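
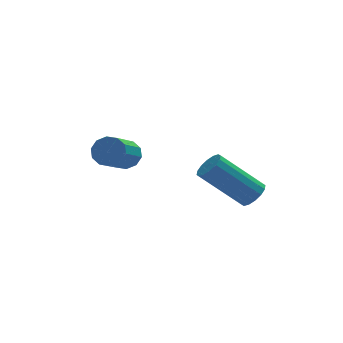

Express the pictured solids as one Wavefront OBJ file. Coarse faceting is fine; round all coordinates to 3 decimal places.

v -1.622 1.168 2.008
v -1.064 0.798 2.002
v -1.859 -0.417 2.847
v -2.418 -0.048 2.852
v -1.059 1.032 2.344
v -1.854 -0.183 3.188
v -1.269 1.318 2.557
v -2.064 0.103 3.401
v -1.615 1.547 2.56
v -2.41 0.331 3.405
v -1.963 1.63 2.352
v -2.758 0.415 3.197
v -2.181 1.537 2.013
v -2.976 0.322 2.858
v -2.186 1.303 1.672
v -2.981 0.088 2.516
v -1.976 1.017 1.459
v -2.771 -0.198 2.303
v -1.63 0.789 1.455
v -2.425 -0.427 2.3
v -1.282 0.705 1.663
v -2.077 -0.51 2.508
v 2.556 -1.25 0.724
v 2.968 -0.962 1.087
v 1.416 -0.622 2.579
v 1.004 -0.91 2.216
v 2.842 -0.73 0.903
v 1.29 -0.39 2.395
v 2.64 -0.638 0.672
v 1.088 -0.298 2.164
v 2.415 -0.71 0.454
v 0.863 -0.37 1.946
v 2.228 -0.926 0.309
v 0.676 -0.586 1.801
v 2.129 -1.23 0.275
v 0.577 -0.89 1.767
v 2.144 -1.538 0.361
v 0.592 -1.198 1.853
v 2.27 -1.77 0.545
v 0.718 -1.43 2.037
v 2.472 -1.862 0.776
v 0.92 -1.522 2.268
v 2.697 -1.79 0.994
v 1.145 -1.45 2.486
v 2.884 -1.574 1.139
v 1.332 -1.234 2.631
v 2.983 -1.27 1.173
v 1.431 -0.93 2.665
f 2 1 5
f 2 5 3
f 3 5 6
f 3 6 4
f 5 1 7
f 5 7 6
f 6 7 8
f 6 8 4
f 7 1 9
f 7 9 8
f 8 9 10
f 8 10 4
f 9 1 11
f 9 11 10
f 10 11 12
f 10 12 4
f 11 1 13
f 11 13 12
f 12 13 14
f 12 14 4
f 13 1 15
f 13 15 14
f 14 15 16
f 14 16 4
f 15 1 17
f 15 17 16
f 16 17 18
f 16 18 4
f 17 1 19
f 17 19 18
f 18 19 20
f 18 20 4
f 19 1 21
f 19 21 20
f 20 21 22
f 20 22 4
f 21 1 2
f 21 2 22
f 22 2 3
f 22 3 4
f 24 23 27
f 24 27 25
f 25 27 28
f 25 28 26
f 27 23 29
f 27 29 28
f 28 29 30
f 28 30 26
f 29 23 31
f 29 31 30
f 30 31 32
f 30 32 26
f 31 23 33
f 31 33 32
f 32 33 34
f 32 34 26
f 33 23 35
f 33 35 34
f 34 35 36
f 34 36 26
f 35 23 37
f 35 37 36
f 36 37 38
f 36 38 26
f 37 23 39
f 37 39 38
f 38 39 40
f 38 40 26
f 39 23 41
f 39 41 40
f 40 41 42
f 40 42 26
f 41 23 43
f 41 43 42
f 42 43 44
f 42 44 26
f 43 23 45
f 43 45 44
f 44 45 46
f 44 46 26
f 45 23 47
f 45 47 46
f 46 47 48
f 46 48 26
f 47 23 24
f 47 24 48
f 48 24 25
f 48 25 26



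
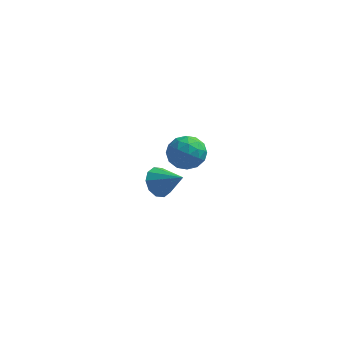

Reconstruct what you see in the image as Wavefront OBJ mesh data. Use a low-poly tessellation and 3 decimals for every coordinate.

v -1.814 -2.656 1.936
v -1.324 -2.138 1.511
v -0.646 -3.064 2.784
v -1.522 -1.88 1.907
v -1.831 -1.917 2.315
v -2.134 -2.237 2.577
v -2.314 -2.717 2.595
v -2.304 -3.174 2.361
v -2.106 -3.432 1.965
v -1.797 -3.394 1.557
v -1.494 -3.074 1.294
v -1.314 -2.594 1.277
v -2.45 4.002 -0.287
v -1.65 4.287 -0.889
v -1.97 2.393 -0.411
v -1.17 2.678 -1.013
v -1.179 2.934 -0.004
v -1.476 3.929 0.072
v -2.144 2.751 -1.372
v -2.441 3.746 -1.296
v -1.461 3.514 -1.56
v -0.865 3.627 -0.714
v -2.755 3.053 -0.586
v -2.159 3.166 0.26
v -2.092 4.286 -0.577
v -1.528 2.394 -0.723
v -1.533 2.545 -0.13
v -1.063 2.712 -0.484
v -1.99 4.076 -0.012
v -1.52 4.243 -0.366
v -1.243 3.447 0.154
v -2.1 2.437 -0.934
v -1.63 2.604 -1.288
v -2.557 3.968 -0.816
v -2.087 4.135 -1.17
v -2.377 3.233 -1.454
v -1.511 3.999 -1.326
v -1.229 3.053 -1.398
v -1.801 3.096 -1.609
v -1.976 3.681 -1.565
v -1.16 4.065 -0.829
v -0.878 3.119 -0.901
v -0.884 3.27 -0.308
v -1.058 3.855 -0.263
v -1.049 3.611 -1.223
v -2.742 3.561 -0.399
v -2.46 2.615 -0.471
v -2.562 2.825 -1.037
v -2.736 3.41 -0.992
v -2.391 3.627 0.098
v -2.109 2.681 0.026
v -1.644 2.999 0.265
v -1.819 3.584 0.309
v -2.571 3.069 -0.077
f 2 1 4
f 2 4 3
f 4 1 5
f 4 5 3
f 5 1 6
f 5 6 3
f 6 1 7
f 6 7 3
f 7 1 8
f 7 8 3
f 8 1 9
f 8 9 3
f 9 1 10
f 9 10 3
f 10 1 11
f 10 11 3
f 11 1 12
f 11 12 3
f 12 1 2
f 12 2 3
f 13 50 29
f 50 24 53
f 29 53 18
f 50 53 29
f 13 29 25
f 29 18 30
f 25 30 14
f 29 30 25
f 13 25 34
f 25 14 35
f 34 35 20
f 25 35 34
f 13 34 46
f 34 20 49
f 46 49 23
f 34 49 46
f 13 46 50
f 46 23 54
f 50 54 24
f 46 54 50
f 14 30 41
f 30 18 44
f 41 44 22
f 30 44 41
f 18 53 31
f 53 24 52
f 31 52 17
f 53 52 31
f 24 54 51
f 54 23 47
f 51 47 15
f 54 47 51
f 23 49 48
f 49 20 36
f 48 36 19
f 49 36 48
f 20 35 40
f 35 14 37
f 40 37 21
f 35 37 40
f 16 42 28
f 42 22 43
f 28 43 17
f 42 43 28
f 16 28 26
f 28 17 27
f 26 27 15
f 28 27 26
f 16 26 33
f 26 15 32
f 33 32 19
f 26 32 33
f 16 33 38
f 33 19 39
f 38 39 21
f 33 39 38
f 16 38 42
f 38 21 45
f 42 45 22
f 38 45 42
f 17 43 31
f 43 22 44
f 31 44 18
f 43 44 31
f 15 27 51
f 27 17 52
f 51 52 24
f 27 52 51
f 19 32 48
f 32 15 47
f 48 47 23
f 32 47 48
f 21 39 40
f 39 19 36
f 40 36 20
f 39 36 40
f 22 45 41
f 45 21 37
f 41 37 14
f 45 37 41



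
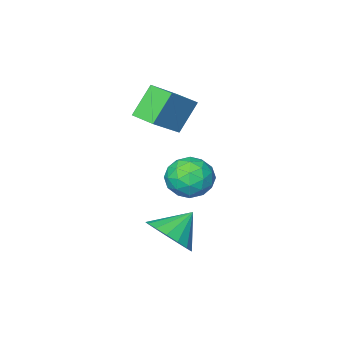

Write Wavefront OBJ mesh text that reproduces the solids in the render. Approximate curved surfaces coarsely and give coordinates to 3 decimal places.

v -0.217 0.738 -2.224
v 0.314 1.385 -1.574
v -1.283 0.702 -1.316
v 0.051 1.701 -1.871
v -0.274 1.796 -2.249
v -0.586 1.649 -2.621
v -0.813 1.293 -2.902
v -0.904 0.81 -3.028
v -0.838 0.31 -2.969
v -0.629 -0.091 -2.74
v -0.326 -0.303 -2.392
v 0.002 -0.276 -2.006
v 0.28 -0.017 -1.67
v 0.443 0.415 -1.46
v 0.456 0.921 -1.426
v -2.897 -1.086 0.022
v -2.331 -0.273 0.155
v -2.089 -1.427 -1.335
v -1.523 -0.614 -1.202
v -1.431 -1.393 -0.584
v -1.93 -1.182 0.255
v -2.49 -0.518 -1.435
v -2.989 -0.307 -0.596
v -2.08 0.078 -0.746
v -1.425 -0.463 -0.22
v -2.995 -1.237 -0.96
v -2.34 -1.778 -0.434
v -2.685 -0.65 0.208
v -1.735 -1.05 -1.388
v -1.681 -1.508 -1.024
v -1.348 -1.031 -0.947
v -2.449 -1.184 0.267
v -2.117 -0.706 0.344
v -1.587 -1.365 -0.09
v -2.303 -0.994 -1.524
v -1.971 -0.516 -1.447
v -3.072 -0.669 -0.233
v -2.739 -0.192 -0.156
v -2.833 -0.335 -1.09
v -2.205 0.035 -0.244
v -1.73 -0.166 -1.042
v -2.298 -0.109 -1.178
v -2.592 0.015 -0.685
v -1.82 -0.283 0.065
v -1.345 -0.484 -0.733
v -1.291 -0.942 -0.369
v -1.584 -0.818 0.124
v -1.672 -0.077 -0.464
v -3.075 -1.216 -0.447
v -2.6 -1.417 -1.245
v -2.836 -0.882 -1.304
v -3.129 -0.758 -0.811
v -2.69 -1.534 -0.138
v -2.215 -1.735 -0.936
v -1.828 -1.715 -0.495
v -2.122 -1.591 -0.002
v -2.748 -1.623 -0.716
v -2.762 -3.757 0.733
v -3.689 -3.895 2.005
v -2.998 -2.705 0.674
v -3.925 -2.842 1.946
v -1.335 -3.378 1.814
v -2.262 -3.515 3.086
v -1.571 -2.325 1.755
v -2.498 -2.463 3.027
f 2 1 4
f 2 4 3
f 4 1 5
f 4 5 3
f 5 1 6
f 5 6 3
f 6 1 7
f 6 7 3
f 7 1 8
f 7 8 3
f 8 1 9
f 8 9 3
f 9 1 10
f 9 10 3
f 10 1 11
f 10 11 3
f 11 1 12
f 11 12 3
f 12 1 13
f 12 13 3
f 13 1 14
f 13 14 3
f 14 1 15
f 14 15 3
f 15 1 2
f 15 2 3
f 16 53 32
f 53 27 56
f 32 56 21
f 53 56 32
f 16 32 28
f 32 21 33
f 28 33 17
f 32 33 28
f 16 28 37
f 28 17 38
f 37 38 23
f 28 38 37
f 16 37 49
f 37 23 52
f 49 52 26
f 37 52 49
f 16 49 53
f 49 26 57
f 53 57 27
f 49 57 53
f 17 33 44
f 33 21 47
f 44 47 25
f 33 47 44
f 21 56 34
f 56 27 55
f 34 55 20
f 56 55 34
f 27 57 54
f 57 26 50
f 54 50 18
f 57 50 54
f 26 52 51
f 52 23 39
f 51 39 22
f 52 39 51
f 23 38 43
f 38 17 40
f 43 40 24
f 38 40 43
f 19 45 31
f 45 25 46
f 31 46 20
f 45 46 31
f 19 31 29
f 31 20 30
f 29 30 18
f 31 30 29
f 19 29 36
f 29 18 35
f 36 35 22
f 29 35 36
f 19 36 41
f 36 22 42
f 41 42 24
f 36 42 41
f 19 41 45
f 41 24 48
f 45 48 25
f 41 48 45
f 20 46 34
f 46 25 47
f 34 47 21
f 46 47 34
f 18 30 54
f 30 20 55
f 54 55 27
f 30 55 54
f 22 35 51
f 35 18 50
f 51 50 26
f 35 50 51
f 24 42 43
f 42 22 39
f 43 39 23
f 42 39 43
f 25 48 44
f 48 24 40
f 44 40 17
f 48 40 44
f 59 61 58
f 62 59 58
f 58 61 60
f 60 62 58
f 59 65 61
f 63 59 62
f 63 65 59
f 61 65 60
f 64 62 60
f 60 65 64
f 64 63 62
f 65 63 64



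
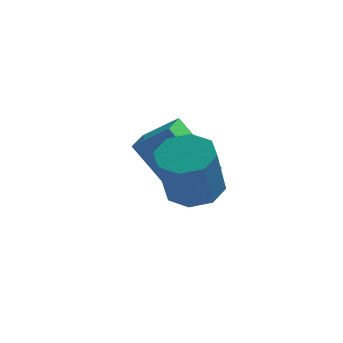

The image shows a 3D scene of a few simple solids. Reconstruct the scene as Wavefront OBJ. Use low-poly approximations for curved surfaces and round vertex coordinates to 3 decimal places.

v -1.899 2.505 -0.79
v -1.069 2.624 -0.192
v -1.966 3.645 -0.925
v -1.136 3.764 -0.328
v -0.844 2.396 -2.232
v -0.014 2.515 -1.635
v -0.911 3.536 -2.368
v -0.081 3.655 -1.77
v -0.143 1.366 -1.349
v 0.375 0.944 -1.558
v 0.342 0.252 -0.239
v -0.177 0.674 -0.031
v 0.556 1.389 -1.32
v 0.522 0.697 -0.001
v 0.327 1.82 -1.099
v 0.293 1.128 0.22
v -0.177 1.986 -1.025
v -0.211 1.293 0.294
v -0.662 1.788 -1.141
v -0.695 1.096 0.178
v -0.842 1.343 -1.379
v -0.876 0.651 -0.06
v -0.613 0.912 -1.6
v -0.647 0.22 -0.281
v -0.109 0.747 -1.674
v -0.143 0.054 -0.355
f 2 4 1
f 5 2 1
f 1 4 3
f 3 5 1
f 2 8 4
f 6 2 5
f 6 8 2
f 4 8 3
f 7 5 3
f 3 8 7
f 7 6 5
f 8 6 7
f 10 9 13
f 10 13 11
f 11 13 14
f 11 14 12
f 13 9 15
f 13 15 14
f 14 15 16
f 14 16 12
f 15 9 17
f 15 17 16
f 16 17 18
f 16 18 12
f 17 9 19
f 17 19 18
f 18 19 20
f 18 20 12
f 19 9 21
f 19 21 20
f 20 21 22
f 20 22 12
f 21 9 23
f 21 23 22
f 22 23 24
f 22 24 12
f 23 9 25
f 23 25 24
f 24 25 26
f 24 26 12
f 25 9 10
f 25 10 26
f 26 10 11
f 26 11 12



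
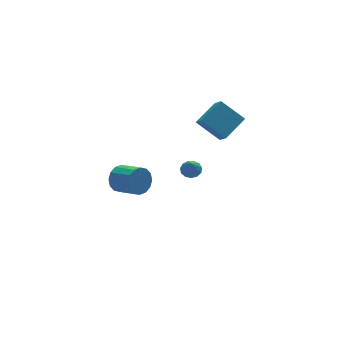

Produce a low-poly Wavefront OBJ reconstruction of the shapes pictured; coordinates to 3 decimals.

v -3.822 -3.262 0.423
v -3.225 -3.314 -0.301
v -2.6 -4.689 0.313
v -3.198 -4.638 1.037
v -2.99 -3.056 0.039
v -2.365 -4.431 0.652
v -2.978 -2.853 0.481
v -2.353 -4.228 1.094
v -3.192 -2.76 0.908
v -2.568 -4.135 1.521
v -3.575 -2.802 1.205
v -2.951 -4.177 1.818
v -4.025 -2.967 1.292
v -3.4 -4.342 1.906
v -4.42 -3.211 1.147
v -3.795 -4.586 1.761
v -4.655 -3.469 0.808
v -4.03 -4.844 1.421
v -4.667 -3.672 0.366
v -4.042 -5.047 0.979
v -4.452 -3.765 -0.061
v -3.828 -5.14 0.552
v -4.069 -3.723 -0.358
v -3.445 -5.098 0.255
v -3.62 -3.558 -0.446
v -2.995 -4.933 0.168
v 3.637 -1.87 0.387
v 2.593 -0.704 1.533
v 3.714 -0.884 -0.546
v 2.67 0.282 0.6
v 5.21 -1.242 1.18
v 4.166 -0.076 2.326
v 5.287 -0.256 0.247
v 4.243 0.91 1.393
v 2.536 0.633 -4.147
v 3.163 0.765 -3.918
v 2.244 0.127 -3.053
v 2.95 1.072 -3.833
v 2.606 1.24 -3.847
v 2.24 1.215 -3.957
v 1.968 1.006 -4.126
v 1.876 0.678 -4.303
v 1.994 0.336 -4.429
v 2.284 0.089 -4.466
v 2.654 0.014 -4.402
v 2.987 0.136 -4.256
v 3.177 0.416 -4.076
f 2 1 5
f 2 5 3
f 3 5 6
f 3 6 4
f 5 1 7
f 5 7 6
f 6 7 8
f 6 8 4
f 7 1 9
f 7 9 8
f 8 9 10
f 8 10 4
f 9 1 11
f 9 11 10
f 10 11 12
f 10 12 4
f 11 1 13
f 11 13 12
f 12 13 14
f 12 14 4
f 13 1 15
f 13 15 14
f 14 15 16
f 14 16 4
f 15 1 17
f 15 17 16
f 16 17 18
f 16 18 4
f 17 1 19
f 17 19 18
f 18 19 20
f 18 20 4
f 19 1 21
f 19 21 20
f 20 21 22
f 20 22 4
f 21 1 23
f 21 23 22
f 22 23 24
f 22 24 4
f 23 1 25
f 23 25 24
f 24 25 26
f 24 26 4
f 25 1 2
f 25 2 26
f 26 2 3
f 26 3 4
f 28 30 27
f 31 28 27
f 27 30 29
f 29 31 27
f 28 34 30
f 32 28 31
f 32 34 28
f 30 34 29
f 33 31 29
f 29 34 33
f 33 32 31
f 34 32 33
f 36 35 38
f 36 38 37
f 38 35 39
f 38 39 37
f 39 35 40
f 39 40 37
f 40 35 41
f 40 41 37
f 41 35 42
f 41 42 37
f 42 35 43
f 42 43 37
f 43 35 44
f 43 44 37
f 44 35 45
f 44 45 37
f 45 35 46
f 45 46 37
f 46 35 47
f 46 47 37
f 47 35 36
f 47 36 37



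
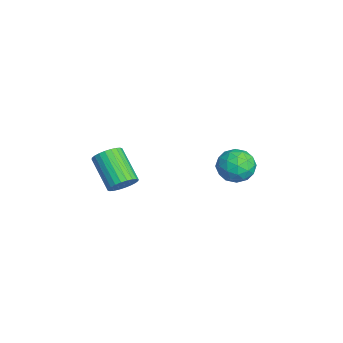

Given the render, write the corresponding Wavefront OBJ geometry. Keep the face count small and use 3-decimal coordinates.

v -1.198 3.389 -1.662
v -0.673 2.803 -0.844
v -2.827 2.917 -0.956
v -2.302 2.331 -0.138
v -2.241 3.465 -0.152
v -1.234 3.756 -0.588
v -2.266 1.964 -1.212
v -1.259 2.255 -1.648
v -1.333 1.922 -0.565
v -1.318 2.849 0.09
v -2.182 2.871 -1.89
v -2.167 3.798 -1.235
v -0.792 3.137 -1.315
v -2.708 2.583 -0.485
v -2.672 3.249 -0.493
v -2.363 2.904 -0.012
v -1.122 3.698 -1.165
v -0.814 3.353 -0.684
v -1.735 3.742 -0.277
v -2.686 2.367 -1.116
v -2.378 2.022 -0.635
v -1.137 2.816 -1.788
v -0.828 2.471 -1.307
v -1.765 1.978 -1.523
v -0.872 2.275 -0.67
v -1.83 1.997 -0.255
v -1.808 1.782 -0.886
v -1.216 1.953 -1.143
v -0.863 2.82 -0.285
v -1.821 2.543 0.13
v -1.785 3.209 0.121
v -1.193 3.38 -0.135
v -1.251 2.302 -0.122
v -1.679 3.177 -1.93
v -2.637 2.9 -1.515
v -2.307 2.34 -1.665
v -1.715 2.511 -1.921
v -1.67 3.723 -1.545
v -2.628 3.445 -1.13
v -2.284 3.767 -0.657
v -1.692 3.938 -0.914
v -2.249 3.418 -1.678
v 0.248 -3.226 -0.449
v 0.581 -2.773 0.189
v -1.035 -3.442 1.507
v -1.368 -3.894 0.869
v 0.377 -2.551 0.052
v -1.239 -3.22 1.369
v 0.154 -2.431 -0.162
v -1.463 -3.1 1.156
v -0.056 -2.432 -0.419
v -1.672 -3.101 0.899
v -0.219 -2.554 -0.681
v -1.835 -3.223 0.637
v -0.311 -2.779 -0.907
v -1.927 -3.447 0.41
v -0.317 -3.071 -1.064
v -1.934 -3.739 0.254
v -0.238 -3.387 -1.127
v -1.855 -4.055 0.191
v -0.085 -3.678 -1.087
v -1.701 -4.347 0.231
v 0.119 -3.9 -0.949
v -1.497 -4.569 0.368
v 0.343 -4.02 -0.736
v -1.274 -4.689 0.582
v 0.552 -4.019 -0.479
v -1.064 -4.688 0.839
v 0.715 -3.897 -0.217
v -0.901 -4.566 1.101
v 0.807 -3.673 0.01
v -0.809 -4.341 1.327
v 0.814 -3.381 0.166
v -0.803 -4.049 1.484
v 0.735 -3.065 0.229
v -0.882 -3.733 1.547
f 1 38 17
f 38 12 41
f 17 41 6
f 38 41 17
f 1 17 13
f 17 6 18
f 13 18 2
f 17 18 13
f 1 13 22
f 13 2 23
f 22 23 8
f 13 23 22
f 1 22 34
f 22 8 37
f 34 37 11
f 22 37 34
f 1 34 38
f 34 11 42
f 38 42 12
f 34 42 38
f 2 18 29
f 18 6 32
f 29 32 10
f 18 32 29
f 6 41 19
f 41 12 40
f 19 40 5
f 41 40 19
f 12 42 39
f 42 11 35
f 39 35 3
f 42 35 39
f 11 37 36
f 37 8 24
f 36 24 7
f 37 24 36
f 8 23 28
f 23 2 25
f 28 25 9
f 23 25 28
f 4 30 16
f 30 10 31
f 16 31 5
f 30 31 16
f 4 16 14
f 16 5 15
f 14 15 3
f 16 15 14
f 4 14 21
f 14 3 20
f 21 20 7
f 14 20 21
f 4 21 26
f 21 7 27
f 26 27 9
f 21 27 26
f 4 26 30
f 26 9 33
f 30 33 10
f 26 33 30
f 5 31 19
f 31 10 32
f 19 32 6
f 31 32 19
f 3 15 39
f 15 5 40
f 39 40 12
f 15 40 39
f 7 20 36
f 20 3 35
f 36 35 11
f 20 35 36
f 9 27 28
f 27 7 24
f 28 24 8
f 27 24 28
f 10 33 29
f 33 9 25
f 29 25 2
f 33 25 29
f 44 43 47
f 44 47 45
f 45 47 48
f 45 48 46
f 47 43 49
f 47 49 48
f 48 49 50
f 48 50 46
f 49 43 51
f 49 51 50
f 50 51 52
f 50 52 46
f 51 43 53
f 51 53 52
f 52 53 54
f 52 54 46
f 53 43 55
f 53 55 54
f 54 55 56
f 54 56 46
f 55 43 57
f 55 57 56
f 56 57 58
f 56 58 46
f 57 43 59
f 57 59 58
f 58 59 60
f 58 60 46
f 59 43 61
f 59 61 60
f 60 61 62
f 60 62 46
f 61 43 63
f 61 63 62
f 62 63 64
f 62 64 46
f 63 43 65
f 63 65 64
f 64 65 66
f 64 66 46
f 65 43 67
f 65 67 66
f 66 67 68
f 66 68 46
f 67 43 69
f 67 69 68
f 68 69 70
f 68 70 46
f 69 43 71
f 69 71 70
f 70 71 72
f 70 72 46
f 71 43 73
f 71 73 72
f 72 73 74
f 72 74 46
f 73 43 75
f 73 75 74
f 74 75 76
f 74 76 46
f 75 43 44
f 75 44 76
f 76 44 45
f 76 45 46



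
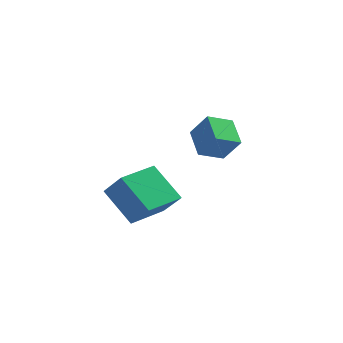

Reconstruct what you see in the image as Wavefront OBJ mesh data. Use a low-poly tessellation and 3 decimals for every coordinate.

v -2.588 -0.682 -1.537
v -1.869 -0.83 -0.652
v -3.273 0.118 -0.847
v -2.554 -0.029 0.038
v -2.006 0.109 -1.878
v -1.287 -0.038 -0.993
v -2.691 0.91 -1.188
v -1.972 0.762 -0.303
v -4.379 -4.067 -2.396
v -3.557 -4.418 -1.551
v -3.916 -2.626 -2.248
v -3.094 -2.977 -1.403
v -3.266 -4.303 -3.577
v -2.444 -4.654 -2.732
v -2.803 -2.862 -3.429
v -1.981 -3.213 -2.584
f 2 4 1
f 5 2 1
f 1 4 3
f 3 5 1
f 2 8 4
f 6 2 5
f 6 8 2
f 4 8 3
f 7 5 3
f 3 8 7
f 7 6 5
f 8 6 7
f 10 12 9
f 13 10 9
f 9 12 11
f 11 13 9
f 10 16 12
f 14 10 13
f 14 16 10
f 12 16 11
f 15 13 11
f 11 16 15
f 15 14 13
f 16 14 15



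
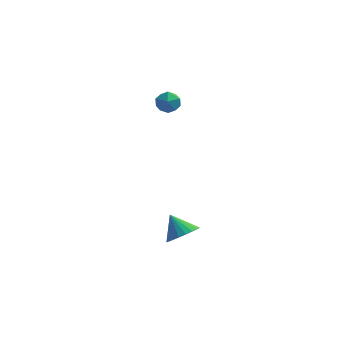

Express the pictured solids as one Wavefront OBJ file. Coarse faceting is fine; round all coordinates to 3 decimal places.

v 0.102 3.63 1.96
v 0.423 3.277 1.358
v -0.743 2.723 2.042
v -0.422 2.37 1.44
v -0.047 2.406 2.109
v 0.475 2.966 2.058
v -0.795 3.034 1.342
v -0.273 3.594 1.291
v -0.132 2.909 0.976
v 0.331 2.521 1.45
v -0.651 3.479 1.95
v -0.188 3.091 2.424
v 2.175 -3.776 -3.326
v 2.838 -3.194 -3.101
v 1.405 -3.284 -2.334
v 2.64 -2.994 -3.354
v 2.361 -2.93 -3.602
v 2.051 -3.011 -3.803
v 1.762 -3.225 -3.921
v 1.545 -3.534 -3.936
v 1.436 -3.885 -3.846
v 1.456 -4.218 -3.666
v 1.599 -4.474 -3.427
v 1.843 -4.609 -3.171
v 2.144 -4.601 -2.942
v 2.45 -4.449 -2.779
v 2.709 -4.182 -2.711
v 2.876 -3.844 -2.749
v 2.921 -3.495 -2.887
f 1 12 6
f 1 6 2
f 1 2 8
f 1 8 11
f 1 11 12
f 2 6 10
f 6 12 5
f 12 11 3
f 11 8 7
f 8 2 9
f 4 10 5
f 4 5 3
f 4 3 7
f 4 7 9
f 4 9 10
f 5 10 6
f 3 5 12
f 7 3 11
f 9 7 8
f 10 9 2
f 14 13 16
f 14 16 15
f 16 13 17
f 16 17 15
f 17 13 18
f 17 18 15
f 18 13 19
f 18 19 15
f 19 13 20
f 19 20 15
f 20 13 21
f 20 21 15
f 21 13 22
f 21 22 15
f 22 13 23
f 22 23 15
f 23 13 24
f 23 24 15
f 24 13 25
f 24 25 15
f 25 13 26
f 25 26 15
f 26 13 27
f 26 27 15
f 27 13 28
f 27 28 15
f 28 13 29
f 28 29 15
f 29 13 14
f 29 14 15



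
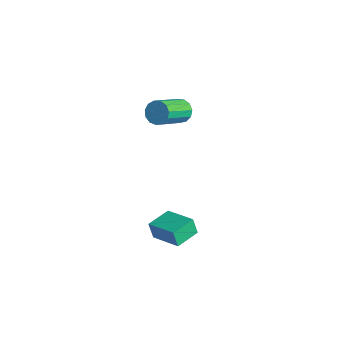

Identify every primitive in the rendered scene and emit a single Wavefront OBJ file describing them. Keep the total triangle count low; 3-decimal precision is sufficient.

v -3.018 3.851 2.964
v -2.472 4.14 3.25
v -2.177 2.457 4.382
v -2.722 2.169 4.096
v -2.772 4.235 3.469
v -2.476 2.552 4.601
v -3.149 4.208 3.528
v -2.854 2.525 4.66
v -3.485 4.068 3.407
v -3.19 2.385 4.54
v -3.673 3.859 3.146
v -3.377 2.176 4.279
v -3.652 3.648 2.827
v -3.357 1.965 3.96
v -3.43 3.502 2.551
v -3.135 1.819 3.684
v -3.077 3.466 2.407
v -2.782 1.783 3.539
v -2.705 3.553 2.439
v -2.41 1.87 3.571
v -2.433 3.734 2.637
v -2.137 2.052 3.77
v -2.346 3.953 2.94
v -2.05 2.27 4.072
v -0.942 0.437 -3.29
v -1.235 0.388 -2.42
v -1.083 1.769 -3.262
v -1.377 1.72 -2.392
v 0.697 0.6 -2.728
v 0.403 0.551 -1.858
v 0.555 1.932 -2.7
v 0.262 1.883 -1.83
f 2 1 5
f 2 5 3
f 3 5 6
f 3 6 4
f 5 1 7
f 5 7 6
f 6 7 8
f 6 8 4
f 7 1 9
f 7 9 8
f 8 9 10
f 8 10 4
f 9 1 11
f 9 11 10
f 10 11 12
f 10 12 4
f 11 1 13
f 11 13 12
f 12 13 14
f 12 14 4
f 13 1 15
f 13 15 14
f 14 15 16
f 14 16 4
f 15 1 17
f 15 17 16
f 16 17 18
f 16 18 4
f 17 1 19
f 17 19 18
f 18 19 20
f 18 20 4
f 19 1 21
f 19 21 20
f 20 21 22
f 20 22 4
f 21 1 23
f 21 23 22
f 22 23 24
f 22 24 4
f 23 1 2
f 23 2 24
f 24 2 3
f 24 3 4
f 26 28 25
f 29 26 25
f 25 28 27
f 27 29 25
f 26 32 28
f 30 26 29
f 30 32 26
f 28 32 27
f 31 29 27
f 27 32 31
f 31 30 29
f 32 30 31



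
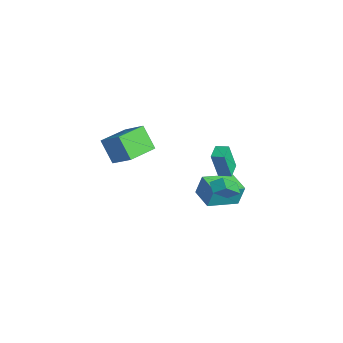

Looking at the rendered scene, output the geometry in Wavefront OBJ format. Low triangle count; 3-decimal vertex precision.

v 1.108 0.928 -1.248
v 1.202 1.317 0.125
v 0.936 3.032 -1.832
v 1.03 3.421 -0.459
v 2.67 1.019 -1.381
v 2.764 1.408 -0.008
v 2.498 3.123 -1.965
v 2.592 3.512 -0.592
v -4.536 -2.972 0.675
v -3.16 -2.307 1.804
v -5.372 -1.029 0.549
v -3.996 -0.363 1.677
v -3.484 -2.617 -0.817
v -2.108 -1.951 0.311
v -4.32 -0.673 -0.944
v -2.944 -0.008 0.185
v 0.76 2.87 0.405
v 0.754 2.373 2.322
v 1.31 3.497 0.57
v 1.304 3 2.486
v 1.576 2.2 0.234
v 1.57 1.703 2.15
v 2.126 2.827 0.398
v 2.12 2.33 2.315
v 3.084 1.883 0.384
v 3.677 0.693 1.684
v 3.437 2.56 0.842
v 4.03 1.369 2.143
v 3.79 1.791 -0.023
v 4.383 0.6 1.278
v 4.143 2.467 0.436
v 4.736 1.277 1.736
f 2 4 1
f 5 2 1
f 1 4 3
f 3 5 1
f 2 8 4
f 6 2 5
f 6 8 2
f 4 8 3
f 7 5 3
f 3 8 7
f 7 6 5
f 8 6 7
f 10 12 9
f 13 10 9
f 9 12 11
f 11 13 9
f 10 16 12
f 14 10 13
f 14 16 10
f 12 16 11
f 15 13 11
f 11 16 15
f 15 14 13
f 16 14 15
f 18 20 17
f 21 18 17
f 17 20 19
f 19 21 17
f 18 24 20
f 22 18 21
f 22 24 18
f 20 24 19
f 23 21 19
f 19 24 23
f 23 22 21
f 24 22 23
f 26 28 25
f 29 26 25
f 25 28 27
f 27 29 25
f 26 32 28
f 30 26 29
f 30 32 26
f 28 32 27
f 31 29 27
f 27 32 31
f 31 30 29
f 32 30 31



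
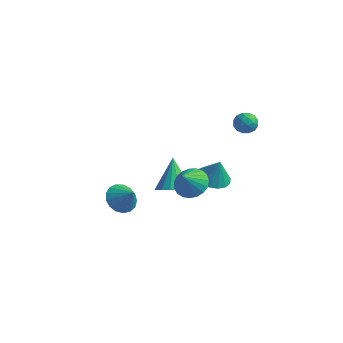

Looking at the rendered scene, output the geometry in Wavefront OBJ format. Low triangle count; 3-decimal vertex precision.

v -2.871 0.829 -3.925
v -2.137 1.054 -4.534
v -1.989 0.631 -2.935
v -2.257 1.467 -4.345
v -2.517 1.733 -4.059
v -2.858 1.792 -3.743
v -3.203 1.63 -3.468
v -3.471 1.285 -3.298
v -3.602 0.836 -3.271
v -3.565 0.385 -3.394
v -3.37 0.035 -3.639
v -3.06 -0.132 -3.948
v -2.707 -0.08 -4.253
v -2.391 0.181 -4.482
v -2.186 0.59 -4.583
v 3.263 2.988 3.98
v 3.963 3.038 4.049
v 3.397 2.122 3.251
v 4.097 2.172 3.32
v 3.704 1.944 3.859
v 3.621 2.479 4.31
v 3.739 2.681 2.99
v 3.656 3.216 3.441
v 4.256 2.848 3.438
v 4.235 2.393 3.975
v 3.125 2.767 3.325
v 3.104 2.312 3.862
v 3.601 3.089 4.078
v 3.759 2.071 3.222
v 3.528 1.937 3.538
v 3.939 1.966 3.579
v 3.401 2.761 4.232
v 3.812 2.79 4.273
v 3.66 2.147 4.161
v 3.548 2.37 3.027
v 3.959 2.399 3.068
v 3.421 3.194 3.721
v 3.832 3.223 3.762
v 3.7 3.013 3.139
v 4.185 3.007 3.76
v 4.264 2.498 3.331
v 4.053 2.797 3.137
v 4.004 3.111 3.402
v 4.172 2.739 4.076
v 4.251 2.23 3.647
v 4.021 2.096 3.964
v 3.972 2.411 4.229
v 4.345 2.627 3.716
v 3.109 2.93 3.653
v 3.188 2.421 3.224
v 3.388 2.749 3.071
v 3.339 3.064 3.336
v 3.096 2.662 3.969
v 3.175 2.153 3.54
v 3.356 2.049 3.898
v 3.307 2.363 4.163
v 3.015 2.533 3.584
v 2.358 1.525 -0.555
v 3.284 1.66 -0.808
v 2.722 1.595 0.815
v 3.112 2.09 -0.785
v 2.766 2.391 -0.708
v 2.327 2.493 -0.597
v 1.896 2.374 -0.476
v 1.569 2.06 -0.373
v 1.424 1.623 -0.312
v 1.493 1.164 -0.307
v 1.759 0.787 -0.358
v 2.163 0.58 -0.455
v 2.612 0.589 -0.575
v 3.002 0.812 -0.69
v 3.245 1.199 -0.774
v 2.083 -0.449 0.345
v 2.962 -0.162 0.669
v 1.937 -1.231 1.435
v 2.716 0.117 0.835
v 2.359 0.297 0.917
v 1.956 0.349 0.899
v 1.574 0.262 0.786
v 1.28 0.053 0.596
v 1.125 -0.243 0.363
v 1.136 -0.575 0.127
v 1.311 -0.885 -0.072
v 1.619 -1.12 -0.198
v 2.007 -1.238 -0.231
v 2.409 -1.221 -0.165
v 2.754 -1.069 -0.01
v 2.984 -0.811 0.206
v 3.057 -0.49 0.446
v -0.382 2.208 -3.208
v 0.589 2.489 -3.008
v -1.058 3.412 -1.612
v 0.432 2.828 -3.33
v 0.089 3.024 -3.624
v -0.363 3.034 -3.823
v -0.818 2.854 -3.88
v -1.174 2.527 -3.784
v -1.348 2.126 -3.555
v -1.3 1.744 -3.247
v -1.043 1.469 -2.93
v -0.633 1.362 -2.676
v -0.167 1.45 -2.544
v 0.251 1.711 -2.564
v 0.524 2.086 -2.732
f 2 1 4
f 2 4 3
f 4 1 5
f 4 5 3
f 5 1 6
f 5 6 3
f 6 1 7
f 6 7 3
f 7 1 8
f 7 8 3
f 8 1 9
f 8 9 3
f 9 1 10
f 9 10 3
f 10 1 11
f 10 11 3
f 11 1 12
f 11 12 3
f 12 1 13
f 12 13 3
f 13 1 14
f 13 14 3
f 14 1 15
f 14 15 3
f 15 1 2
f 15 2 3
f 16 53 32
f 53 27 56
f 32 56 21
f 53 56 32
f 16 32 28
f 32 21 33
f 28 33 17
f 32 33 28
f 16 28 37
f 28 17 38
f 37 38 23
f 28 38 37
f 16 37 49
f 37 23 52
f 49 52 26
f 37 52 49
f 16 49 53
f 49 26 57
f 53 57 27
f 49 57 53
f 17 33 44
f 33 21 47
f 44 47 25
f 33 47 44
f 21 56 34
f 56 27 55
f 34 55 20
f 56 55 34
f 27 57 54
f 57 26 50
f 54 50 18
f 57 50 54
f 26 52 51
f 52 23 39
f 51 39 22
f 52 39 51
f 23 38 43
f 38 17 40
f 43 40 24
f 38 40 43
f 19 45 31
f 45 25 46
f 31 46 20
f 45 46 31
f 19 31 29
f 31 20 30
f 29 30 18
f 31 30 29
f 19 29 36
f 29 18 35
f 36 35 22
f 29 35 36
f 19 36 41
f 36 22 42
f 41 42 24
f 36 42 41
f 19 41 45
f 41 24 48
f 45 48 25
f 41 48 45
f 20 46 34
f 46 25 47
f 34 47 21
f 46 47 34
f 18 30 54
f 30 20 55
f 54 55 27
f 30 55 54
f 22 35 51
f 35 18 50
f 51 50 26
f 35 50 51
f 24 42 43
f 42 22 39
f 43 39 23
f 42 39 43
f 25 48 44
f 48 24 40
f 44 40 17
f 48 40 44
f 59 58 61
f 59 61 60
f 61 58 62
f 61 62 60
f 62 58 63
f 62 63 60
f 63 58 64
f 63 64 60
f 64 58 65
f 64 65 60
f 65 58 66
f 65 66 60
f 66 58 67
f 66 67 60
f 67 58 68
f 67 68 60
f 68 58 69
f 68 69 60
f 69 58 70
f 69 70 60
f 70 58 71
f 70 71 60
f 71 58 72
f 71 72 60
f 72 58 59
f 72 59 60
f 74 73 76
f 74 76 75
f 76 73 77
f 76 77 75
f 77 73 78
f 77 78 75
f 78 73 79
f 78 79 75
f 79 73 80
f 79 80 75
f 80 73 81
f 80 81 75
f 81 73 82
f 81 82 75
f 82 73 83
f 82 83 75
f 83 73 84
f 83 84 75
f 84 73 85
f 84 85 75
f 85 73 86
f 85 86 75
f 86 73 87
f 86 87 75
f 87 73 88
f 87 88 75
f 88 73 89
f 88 89 75
f 89 73 74
f 89 74 75
f 91 90 93
f 91 93 92
f 93 90 94
f 93 94 92
f 94 90 95
f 94 95 92
f 95 90 96
f 95 96 92
f 96 90 97
f 96 97 92
f 97 90 98
f 97 98 92
f 98 90 99
f 98 99 92
f 99 90 100
f 99 100 92
f 100 90 101
f 100 101 92
f 101 90 102
f 101 102 92
f 102 90 103
f 102 103 92
f 103 90 104
f 103 104 92
f 104 90 91
f 104 91 92



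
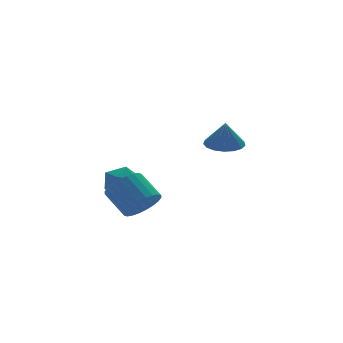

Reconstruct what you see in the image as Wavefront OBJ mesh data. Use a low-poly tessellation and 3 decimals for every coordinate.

v 1.862 1.431 1.014
v 2.87 1.276 1.036
v 1.798 1.209 2.466
v 2.824 1.757 1.107
v 2.558 2.163 1.157
v 2.132 2.401 1.174
v 1.644 2.417 1.155
v 1.207 2.207 1.103
v 0.919 1.819 1.031
v 0.848 1.342 0.955
v 1.009 0.885 0.893
v 1.365 0.554 0.858
v 1.836 0.423 0.859
v 2.312 0.523 0.896
v 2.686 0.831 0.959
v -3.657 -0.905 -1.243
v -2.854 -0.35 -1.599
v -3.259 0.881 -0.594
v -4.063 0.325 -0.237
v -3.148 -0.237 -1.855
v -3.553 0.994 -0.85
v -3.519 -0.227 -2.018
v -3.924 1.004 -1.013
v -3.912 -0.319 -2.063
v -4.317 0.912 -1.058
v -4.266 -0.501 -1.983
v -4.671 0.73 -0.978
v -4.527 -0.745 -1.79
v -4.932 0.486 -0.785
v -4.656 -1.012 -1.514
v -5.061 0.219 -0.509
v -4.633 -1.264 -1.196
v -5.038 -0.033 -0.191
v -4.461 -1.461 -0.886
v -4.866 -0.23 0.119
v -4.167 -1.574 -0.63
v -4.572 -0.343 0.375
v -3.796 -1.584 -0.467
v -4.201 -0.353 0.538
v -3.403 -1.492 -0.422
v -3.808 -0.261 0.583
v -3.049 -1.31 -0.502
v -3.454 -0.079 0.503
v -2.788 -1.066 -0.695
v -3.193 0.165 0.31
v -2.659 -0.799 -0.971
v -3.064 0.432 0.034
v -2.682 -0.547 -1.289
v -3.087 0.684 -0.284
v -2.987 3.094 -0.593
v -2.281 2.326 -0.725
v -4.219 2.054 -1.135
v -3.513 1.286 -1.267
v -3.763 1.609 -0.298
v -3.002 2.252 0.037
v -3.498 2.128 -1.897
v -2.737 2.771 -1.562
v -2.597 1.729 -1.531
v -2.761 1.409 -0.543
v -3.739 2.971 -1.317
v -3.903 2.651 -0.329
f 2 1 4
f 2 4 3
f 4 1 5
f 4 5 3
f 5 1 6
f 5 6 3
f 6 1 7
f 6 7 3
f 7 1 8
f 7 8 3
f 8 1 9
f 8 9 3
f 9 1 10
f 9 10 3
f 10 1 11
f 10 11 3
f 11 1 12
f 11 12 3
f 12 1 13
f 12 13 3
f 13 1 14
f 13 14 3
f 14 1 15
f 14 15 3
f 15 1 2
f 15 2 3
f 17 16 20
f 17 20 18
f 18 20 21
f 18 21 19
f 20 16 22
f 20 22 21
f 21 22 23
f 21 23 19
f 22 16 24
f 22 24 23
f 23 24 25
f 23 25 19
f 24 16 26
f 24 26 25
f 25 26 27
f 25 27 19
f 26 16 28
f 26 28 27
f 27 28 29
f 27 29 19
f 28 16 30
f 28 30 29
f 29 30 31
f 29 31 19
f 30 16 32
f 30 32 31
f 31 32 33
f 31 33 19
f 32 16 34
f 32 34 33
f 33 34 35
f 33 35 19
f 34 16 36
f 34 36 35
f 35 36 37
f 35 37 19
f 36 16 38
f 36 38 37
f 37 38 39
f 37 39 19
f 38 16 40
f 38 40 39
f 39 40 41
f 39 41 19
f 40 16 42
f 40 42 41
f 41 42 43
f 41 43 19
f 42 16 44
f 42 44 43
f 43 44 45
f 43 45 19
f 44 16 46
f 44 46 45
f 45 46 47
f 45 47 19
f 46 16 48
f 46 48 47
f 47 48 49
f 47 49 19
f 48 16 17
f 48 17 49
f 49 17 18
f 49 18 19
f 50 61 55
f 50 55 51
f 50 51 57
f 50 57 60
f 50 60 61
f 51 55 59
f 55 61 54
f 61 60 52
f 60 57 56
f 57 51 58
f 53 59 54
f 53 54 52
f 53 52 56
f 53 56 58
f 53 58 59
f 54 59 55
f 52 54 61
f 56 52 60
f 58 56 57
f 59 58 51



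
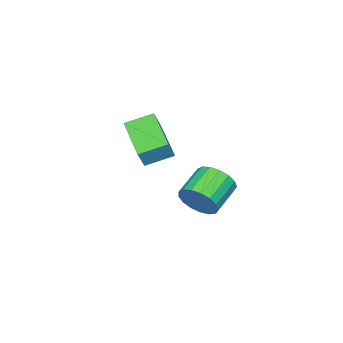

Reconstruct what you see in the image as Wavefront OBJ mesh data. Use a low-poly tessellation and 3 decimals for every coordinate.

v 1.511 -2.51 3.652
v 1.963 -2.462 4.532
v 0.598 -1.737 4.08
v 1.05 -1.69 4.959
v 2.57 -0.91 3.021
v 3.022 -0.863 3.9
v 1.657 -0.138 3.448
v 2.109 -0.09 4.328
v -0.795 -0.914 -0.858
v -0.451 -1.419 -0.144
v -1.901 -1.592 0.432
v -2.245 -1.086 -0.282
v -0.441 -0.996 0.009
v -1.891 -1.168 0.585
v -0.512 -0.554 -0.037
v -1.962 -0.727 0.539
v -0.647 -0.194 -0.271
v -2.098 -0.367 0.305
v -0.817 0 -0.64
v -2.267 -0.172 -0.063
v -0.982 -0.014 -1.058
v -2.432 -0.187 -0.482
v -1.103 -0.235 -1.431
v -2.554 -0.408 -0.855
v -1.154 -0.611 -1.672
v -2.605 -0.784 -1.096
v -1.123 -1.057 -1.727
v -2.573 -1.229 -1.151
v -1.017 -1.469 -1.583
v -2.467 -1.642 -1.007
v -0.859 -1.755 -1.273
v -2.31 -1.928 -0.697
v -0.687 -1.847 -0.868
v -2.138 -2.02 -0.291
v -0.54 -1.726 -0.46
v -1.99 -1.899 0.116
f 2 4 1
f 5 2 1
f 1 4 3
f 3 5 1
f 2 8 4
f 6 2 5
f 6 8 2
f 4 8 3
f 7 5 3
f 3 8 7
f 7 6 5
f 8 6 7
f 10 9 13
f 10 13 11
f 11 13 14
f 11 14 12
f 13 9 15
f 13 15 14
f 14 15 16
f 14 16 12
f 15 9 17
f 15 17 16
f 16 17 18
f 16 18 12
f 17 9 19
f 17 19 18
f 18 19 20
f 18 20 12
f 19 9 21
f 19 21 20
f 20 21 22
f 20 22 12
f 21 9 23
f 21 23 22
f 22 23 24
f 22 24 12
f 23 9 25
f 23 25 24
f 24 25 26
f 24 26 12
f 25 9 27
f 25 27 26
f 26 27 28
f 26 28 12
f 27 9 29
f 27 29 28
f 28 29 30
f 28 30 12
f 29 9 31
f 29 31 30
f 30 31 32
f 30 32 12
f 31 9 33
f 31 33 32
f 32 33 34
f 32 34 12
f 33 9 35
f 33 35 34
f 34 35 36
f 34 36 12
f 35 9 10
f 35 10 36
f 36 10 11
f 36 11 12



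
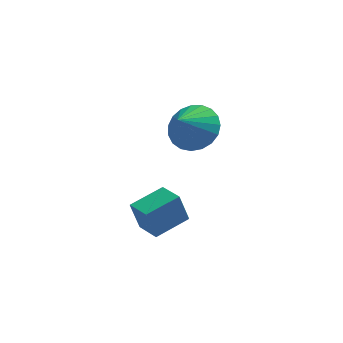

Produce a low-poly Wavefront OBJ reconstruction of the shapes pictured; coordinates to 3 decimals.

v 1.67 4.237 0.121
v 2.193 3.522 -0.089
v 1.13 3.583 0.999
v 2.403 3.699 0.172
v 2.485 3.969 0.424
v 2.427 4.285 0.624
v 2.238 4.593 0.736
v 1.951 4.839 0.743
v 1.615 4.981 0.642
v 1.289 4.994 0.451
v 1.028 4.877 0.203
v 0.879 4.648 -0.059
v 0.866 4.349 -0.29
v 0.992 4.03 -0.45
v 1.236 3.747 -0.511
v 1.554 3.548 -0.462
v 1.893 3.469 -0.313
v 0.369 -0.127 -1.477
v 0.081 -0.073 -0.479
v -0.102 0.644 -1.654
v -0.389 0.698 -0.656
v 1.369 0.542 -1.224
v 1.082 0.596 -0.226
v 0.899 1.313 -1.401
v 0.611 1.367 -0.403
f 2 1 4
f 2 4 3
f 4 1 5
f 4 5 3
f 5 1 6
f 5 6 3
f 6 1 7
f 6 7 3
f 7 1 8
f 7 8 3
f 8 1 9
f 8 9 3
f 9 1 10
f 9 10 3
f 10 1 11
f 10 11 3
f 11 1 12
f 11 12 3
f 12 1 13
f 12 13 3
f 13 1 14
f 13 14 3
f 14 1 15
f 14 15 3
f 15 1 16
f 15 16 3
f 16 1 17
f 16 17 3
f 17 1 2
f 17 2 3
f 19 21 18
f 22 19 18
f 18 21 20
f 20 22 18
f 19 25 21
f 23 19 22
f 23 25 19
f 21 25 20
f 24 22 20
f 20 25 24
f 24 23 22
f 25 23 24



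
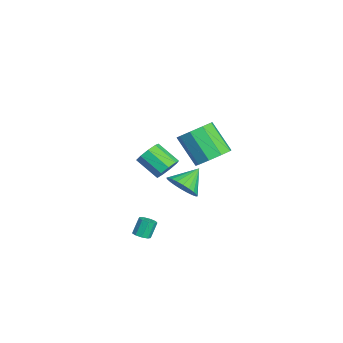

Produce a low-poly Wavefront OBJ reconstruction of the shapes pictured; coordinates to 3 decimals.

v -2.532 -0.617 -2.768
v -1.967 -0.963 -1.915
v -3.328 0.437 -1.812
v -1.721 -0.651 -2.055
v -1.599 -0.334 -2.304
v -1.619 -0.059 -2.623
v -1.778 0.13 -2.965
v -2.052 0.205 -3.276
v -2.399 0.156 -3.51
v -2.766 -0.012 -3.631
v -3.098 -0.271 -3.62
v -3.344 -0.584 -3.48
v -3.466 -0.901 -3.231
v -3.446 -1.175 -2.912
v -3.287 -1.365 -2.57
v -3.013 -1.44 -2.259
v -2.666 -1.39 -2.025
v -2.299 -1.223 -1.904
v -1.116 -1.562 -0.325
v -0.499 -1.565 0.259
v -1.366 -2.602 1.17
v -1.984 -2.598 0.585
v -0.881 -1.142 0.376
v -1.749 -2.179 1.286
v -1.374 -0.916 0.164
v -2.241 -1.953 1.075
v -1.745 -0.992 -0.276
v -2.613 -2.029 0.635
v -1.823 -1.334 -0.74
v -2.69 -2.371 0.171
v -1.57 -1.783 -1.009
v -2.437 -2.82 -0.099
v -1.105 -2.128 -0.959
v -1.972 -3.165 -0.048
v -0.645 -2.208 -0.612
v -1.512 -3.245 0.298
v -0.406 -1.985 -0.131
v -1.273 -3.022 0.779
v 3.043 0.44 3.133
v 3.809 0.745 3.831
v 2.742 -0.135 5.385
v 1.977 -0.44 4.687
v 3.293 1.271 3.776
v 2.227 0.391 5.329
v 2.661 1.409 3.42
v 1.594 0.528 4.973
v 2.207 1.093 2.929
v 1.141 0.213 4.483
v 2.145 0.472 2.534
v 1.078 -0.409 4.088
v 2.503 -0.164 2.42
v 1.436 -1.045 3.973
v 3.114 -0.517 2.639
v 2.047 -1.398 4.192
v 3.691 -0.422 3.089
v 2.625 -1.303 4.643
v 3.966 0.076 3.56
v 2.899 -0.804 5.114
v 3.885 -3.451 -2.066
v 4.207 -3.776 -1.818
v 3.877 -3.393 -0.887
v 3.555 -3.069 -1.134
v 4.373 -3.469 -1.886
v 4.043 -3.086 -0.954
v 4.31 -3.153 -2.038
v 3.98 -2.77 -1.106
v 4.049 -2.977 -2.203
v 3.719 -2.594 -1.271
v 3.711 -3.023 -2.304
v 3.381 -2.64 -1.372
v 3.454 -3.269 -2.293
v 3.124 -2.886 -1.362
v 3.399 -3.601 -2.177
v 3.069 -3.218 -1.245
v 3.572 -3.862 -2.008
v 3.242 -3.48 -1.076
v 3.891 -3.932 -1.867
v 3.561 -3.549 -0.935
f 2 1 4
f 2 4 3
f 4 1 5
f 4 5 3
f 5 1 6
f 5 6 3
f 6 1 7
f 6 7 3
f 7 1 8
f 7 8 3
f 8 1 9
f 8 9 3
f 9 1 10
f 9 10 3
f 10 1 11
f 10 11 3
f 11 1 12
f 11 12 3
f 12 1 13
f 12 13 3
f 13 1 14
f 13 14 3
f 14 1 15
f 14 15 3
f 15 1 16
f 15 16 3
f 16 1 17
f 16 17 3
f 17 1 18
f 17 18 3
f 18 1 2
f 18 2 3
f 20 19 23
f 20 23 21
f 21 23 24
f 21 24 22
f 23 19 25
f 23 25 24
f 24 25 26
f 24 26 22
f 25 19 27
f 25 27 26
f 26 27 28
f 26 28 22
f 27 19 29
f 27 29 28
f 28 29 30
f 28 30 22
f 29 19 31
f 29 31 30
f 30 31 32
f 30 32 22
f 31 19 33
f 31 33 32
f 32 33 34
f 32 34 22
f 33 19 35
f 33 35 34
f 34 35 36
f 34 36 22
f 35 19 37
f 35 37 36
f 36 37 38
f 36 38 22
f 37 19 20
f 37 20 38
f 38 20 21
f 38 21 22
f 40 39 43
f 40 43 41
f 41 43 44
f 41 44 42
f 43 39 45
f 43 45 44
f 44 45 46
f 44 46 42
f 45 39 47
f 45 47 46
f 46 47 48
f 46 48 42
f 47 39 49
f 47 49 48
f 48 49 50
f 48 50 42
f 49 39 51
f 49 51 50
f 50 51 52
f 50 52 42
f 51 39 53
f 51 53 52
f 52 53 54
f 52 54 42
f 53 39 55
f 53 55 54
f 54 55 56
f 54 56 42
f 55 39 57
f 55 57 56
f 56 57 58
f 56 58 42
f 57 39 40
f 57 40 58
f 58 40 41
f 58 41 42
f 60 59 63
f 60 63 61
f 61 63 64
f 61 64 62
f 63 59 65
f 63 65 64
f 64 65 66
f 64 66 62
f 65 59 67
f 65 67 66
f 66 67 68
f 66 68 62
f 67 59 69
f 67 69 68
f 68 69 70
f 68 70 62
f 69 59 71
f 69 71 70
f 70 71 72
f 70 72 62
f 71 59 73
f 71 73 72
f 72 73 74
f 72 74 62
f 73 59 75
f 73 75 74
f 74 75 76
f 74 76 62
f 75 59 77
f 75 77 76
f 76 77 78
f 76 78 62
f 77 59 60
f 77 60 78
f 78 60 61
f 78 61 62



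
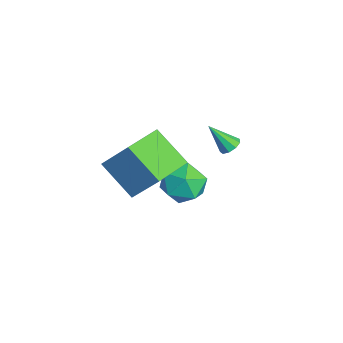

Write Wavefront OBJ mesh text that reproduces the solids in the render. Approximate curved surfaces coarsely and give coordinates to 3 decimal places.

v 1.927 -0.817 1.607
v 2.592 0.118 2.968
v 3.013 0.179 0.392
v 3.678 1.114 1.753
v 3.342 -2.114 1.807
v 4.007 -1.179 3.168
v 4.428 -1.118 0.592
v 5.093 -0.183 1.953
v -0.289 2.22 -2.054
v 0.523 2.266 -2.786
v 0.357 0.694 -1.434
v 1.169 0.74 -2.166
v 1.137 1.455 -1.339
v 0.738 2.398 -1.722
v 0.142 0.562 -2.498
v -0.257 1.505 -2.881
v 0.789 1.242 -3.06
v 1.404 1.793 -2.344
v -0.524 1.167 -1.876
v 0.091 1.718 -1.16
v -0.924 3.631 -1.143
v -0.603 3.272 -1.338
v -1.196 2.769 0.003
v -0.423 3.495 -1.127
v -0.477 3.782 -0.924
v -0.741 3.998 -0.824
v -1.09 4.043 -0.872
v -1.362 3.896 -1.048
v -1.429 3.624 -1.268
v -1.26 3.356 -1.43
v -0.934 3.217 -1.457
f 2 4 1
f 5 2 1
f 1 4 3
f 3 5 1
f 2 8 4
f 6 2 5
f 6 8 2
f 4 8 3
f 7 5 3
f 3 8 7
f 7 6 5
f 8 6 7
f 9 20 14
f 9 14 10
f 9 10 16
f 9 16 19
f 9 19 20
f 10 14 18
f 14 20 13
f 20 19 11
f 19 16 15
f 16 10 17
f 12 18 13
f 12 13 11
f 12 11 15
f 12 15 17
f 12 17 18
f 13 18 14
f 11 13 20
f 15 11 19
f 17 15 16
f 18 17 10
f 22 21 24
f 22 24 23
f 24 21 25
f 24 25 23
f 25 21 26
f 25 26 23
f 26 21 27
f 26 27 23
f 27 21 28
f 27 28 23
f 28 21 29
f 28 29 23
f 29 21 30
f 29 30 23
f 30 21 31
f 30 31 23
f 31 21 22
f 31 22 23



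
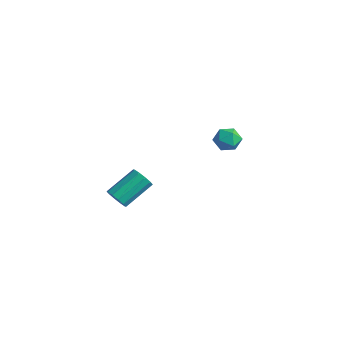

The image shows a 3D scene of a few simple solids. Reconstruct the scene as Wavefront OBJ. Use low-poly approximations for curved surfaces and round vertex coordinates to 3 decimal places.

v 4.134 3.049 -0.261
v 4.417 2.685 0.258
v 3.163 3.095 0.302
v 3.446 2.731 0.821
v 3.655 3.382 0.699
v 4.255 3.353 0.351
v 3.325 2.427 0.209
v 3.925 2.398 -0.139
v 3.917 2.301 0.548
v 4.121 2.891 0.851
v 3.459 2.889 -0.291
v 3.663 3.479 0.012
v 3.908 -3.387 -0.634
v 4.132 -3.126 -1.089
v 4.236 -1.772 -0.26
v 4.012 -2.033 0.194
v 3.782 -3.089 -1.104
v 3.885 -1.736 -0.276
v 3.48 -3.167 -0.94
v 3.584 -1.814 -0.111
v 3.342 -3.328 -0.659
v 3.445 -1.975 0.17
v 3.42 -3.512 -0.368
v 3.523 -2.159 0.46
v 3.684 -3.648 -0.18
v 3.788 -2.294 0.649
v 4.035 -3.684 -0.164
v 4.138 -2.331 0.664
v 4.336 -3.606 -0.329
v 4.44 -2.253 0.5
v 4.475 -3.445 -0.61
v 4.578 -2.092 0.219
v 4.397 -3.261 -0.9
v 4.5 -1.908 -0.072
f 1 12 6
f 1 6 2
f 1 2 8
f 1 8 11
f 1 11 12
f 2 6 10
f 6 12 5
f 12 11 3
f 11 8 7
f 8 2 9
f 4 10 5
f 4 5 3
f 4 3 7
f 4 7 9
f 4 9 10
f 5 10 6
f 3 5 12
f 7 3 11
f 9 7 8
f 10 9 2
f 14 13 17
f 14 17 15
f 15 17 18
f 15 18 16
f 17 13 19
f 17 19 18
f 18 19 20
f 18 20 16
f 19 13 21
f 19 21 20
f 20 21 22
f 20 22 16
f 21 13 23
f 21 23 22
f 22 23 24
f 22 24 16
f 23 13 25
f 23 25 24
f 24 25 26
f 24 26 16
f 25 13 27
f 25 27 26
f 26 27 28
f 26 28 16
f 27 13 29
f 27 29 28
f 28 29 30
f 28 30 16
f 29 13 31
f 29 31 30
f 30 31 32
f 30 32 16
f 31 13 33
f 31 33 32
f 32 33 34
f 32 34 16
f 33 13 14
f 33 14 34
f 34 14 15
f 34 15 16



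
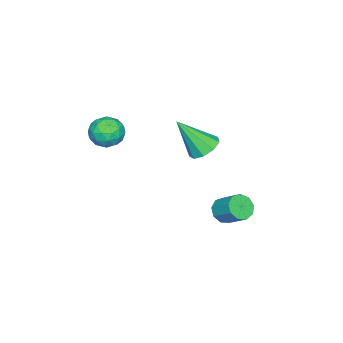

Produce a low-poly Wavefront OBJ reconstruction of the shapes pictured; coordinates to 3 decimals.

v 0.639 1.603 0.384
v 1.357 1.933 0.388
v 1.121 0.537 1.956
v 1.017 2.226 0.69
v 0.501 2.227 0.849
v 0.049 1.936 0.791
v -0.127 1.49 0.542
v 0.056 1.097 0.219
v 0.511 0.941 -0.027
v 1.027 1.095 -0.08
v 1.36 1.487 0.084
v 1.959 -1.67 1.156
v 2.648 -1.187 1.143
v 2.672 -2.673 1.737
v 3.361 -2.19 1.724
v 2.721 -1.997 2.235
v 2.281 -1.377 1.876
v 3.039 -2.483 1.004
v 2.599 -1.863 0.645
v 3.316 -1.69 1.049
v 3.119 -1.389 1.81
v 2.201 -2.471 1.07
v 2.004 -2.17 1.831
v 2.241 -1.34 1.099
v 3.079 -2.52 1.781
v 2.703 -2.406 2.082
v 3.108 -2.122 2.074
v 2.025 -1.452 1.529
v 2.43 -1.168 1.522
v 2.473 -1.644 2.163
v 2.89 -2.692 1.358
v 3.295 -2.408 1.351
v 2.212 -1.738 0.806
v 2.617 -1.454 0.798
v 2.847 -2.216 0.717
v 3.038 -1.352 1.036
v 3.457 -1.942 1.377
v 3.268 -2.114 0.954
v 3.009 -1.75 0.743
v 2.923 -1.176 1.483
v 3.342 -1.765 1.825
v 2.966 -1.651 2.125
v 2.707 -1.287 1.914
v 3.315 -1.471 1.428
v 1.978 -2.095 1.055
v 2.397 -2.684 1.397
v 2.613 -2.573 0.966
v 2.354 -2.209 0.755
v 1.863 -1.918 1.503
v 2.282 -2.508 1.844
v 2.311 -2.11 2.137
v 2.052 -1.746 1.926
v 2.005 -2.389 1.452
v 1.431 2.96 -2.638
v 1.981 3.072 -2.985
v 2.259 3.992 -2.25
v 1.709 3.88 -1.902
v 1.638 3.312 -3.156
v 1.916 4.232 -2.421
v 1.199 3.387 -3.084
v 1.477 4.307 -2.349
v 0.868 3.263 -2.803
v 1.146 4.182 -2.068
v 0.801 2.996 -2.445
v 1.079 3.916 -1.71
v 1.028 2.713 -2.177
v 1.306 3.633 -1.441
v 1.444 2.546 -2.124
v 1.722 3.465 -1.389
v 1.854 2.572 -2.312
v 2.132 3.492 -1.577
v 2.066 2.78 -2.652
v 2.344 3.7 -1.917
f 2 1 4
f 2 4 3
f 4 1 5
f 4 5 3
f 5 1 6
f 5 6 3
f 6 1 7
f 6 7 3
f 7 1 8
f 7 8 3
f 8 1 9
f 8 9 3
f 9 1 10
f 9 10 3
f 10 1 11
f 10 11 3
f 11 1 2
f 11 2 3
f 12 49 28
f 49 23 52
f 28 52 17
f 49 52 28
f 12 28 24
f 28 17 29
f 24 29 13
f 28 29 24
f 12 24 33
f 24 13 34
f 33 34 19
f 24 34 33
f 12 33 45
f 33 19 48
f 45 48 22
f 33 48 45
f 12 45 49
f 45 22 53
f 49 53 23
f 45 53 49
f 13 29 40
f 29 17 43
f 40 43 21
f 29 43 40
f 17 52 30
f 52 23 51
f 30 51 16
f 52 51 30
f 23 53 50
f 53 22 46
f 50 46 14
f 53 46 50
f 22 48 47
f 48 19 35
f 47 35 18
f 48 35 47
f 19 34 39
f 34 13 36
f 39 36 20
f 34 36 39
f 15 41 27
f 41 21 42
f 27 42 16
f 41 42 27
f 15 27 25
f 27 16 26
f 25 26 14
f 27 26 25
f 15 25 32
f 25 14 31
f 32 31 18
f 25 31 32
f 15 32 37
f 32 18 38
f 37 38 20
f 32 38 37
f 15 37 41
f 37 20 44
f 41 44 21
f 37 44 41
f 16 42 30
f 42 21 43
f 30 43 17
f 42 43 30
f 14 26 50
f 26 16 51
f 50 51 23
f 26 51 50
f 18 31 47
f 31 14 46
f 47 46 22
f 31 46 47
f 20 38 39
f 38 18 35
f 39 35 19
f 38 35 39
f 21 44 40
f 44 20 36
f 40 36 13
f 44 36 40
f 55 54 58
f 55 58 56
f 56 58 59
f 56 59 57
f 58 54 60
f 58 60 59
f 59 60 61
f 59 61 57
f 60 54 62
f 60 62 61
f 61 62 63
f 61 63 57
f 62 54 64
f 62 64 63
f 63 64 65
f 63 65 57
f 64 54 66
f 64 66 65
f 65 66 67
f 65 67 57
f 66 54 68
f 66 68 67
f 67 68 69
f 67 69 57
f 68 54 70
f 68 70 69
f 69 70 71
f 69 71 57
f 70 54 72
f 70 72 71
f 71 72 73
f 71 73 57
f 72 54 55
f 72 55 73
f 73 55 56
f 73 56 57



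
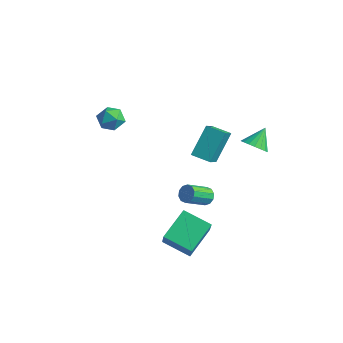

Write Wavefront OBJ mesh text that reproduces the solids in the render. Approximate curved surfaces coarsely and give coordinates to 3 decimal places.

v 0.396 -0.051 -1.058
v 0.233 1.356 0.559
v -0.254 1.15 -2.169
v -0.417 2.557 -0.552
v 1.517 0.343 -1.288
v 1.354 1.75 0.329
v 0.867 1.544 -2.399
v 0.704 2.951 -0.782
v -3.759 -1.542 1.058
v -3.396 -1.843 1.818
v -3.844 -2.897 0.562
v -3.481 -3.198 1.322
v -4.306 -2.853 1.326
v -4.253 -2.015 1.633
v -2.987 -2.725 0.747
v -2.934 -1.887 1.054
v -2.919 -2.574 1.625
v -3.734 -2.653 1.983
v -3.506 -2.087 0.397
v -4.321 -2.166 0.755
v 3.666 -2.298 -1.303
v 4.091 -2.126 -0.933
v 3.84 -3.409 -0.046
v 3.414 -3.582 -0.417
v 3.776 -1.984 -0.817
v 3.525 -3.267 0.07
v 3.419 -1.962 -0.887
v 3.167 -3.245 0
v 3.156 -2.069 -1.116
v 2.904 -3.352 -0.229
v 3.088 -2.263 -1.416
v 2.836 -3.546 -0.529
v 3.24 -2.471 -1.674
v 2.989 -3.754 -0.787
v 3.555 -2.613 -1.79
v 3.304 -3.896 -0.903
v 3.913 -2.635 -1.72
v 3.661 -3.918 -0.833
v 4.176 -2.528 -1.491
v 3.924 -3.811 -0.604
v 4.244 -2.334 -1.191
v 3.992 -3.617 -0.304
v 3.906 1.291 0.918
v 4.354 0.819 1.45
v 3.814 2.289 1.882
v 4.617 1.016 1.271
v 4.739 1.267 1.023
v 4.696 1.523 0.754
v 4.497 1.733 0.517
v 4.181 1.856 0.36
v 3.81 1.866 0.314
v 3.458 1.763 0.387
v 3.195 1.567 0.565
v 3.073 1.315 0.814
v 3.116 1.059 1.083
v 3.315 0.849 1.319
v 3.631 0.727 1.476
v 4.002 0.716 1.523
v 2.768 -4.795 -4.252
v 2.526 -2.987 -3.295
v 4.361 -4.267 -4.846
v 4.118 -2.459 -3.889
v 3.462 -5.401 -2.931
v 3.219 -3.593 -1.974
v 5.054 -4.873 -3.525
v 4.812 -3.065 -2.568
f 2 4 1
f 5 2 1
f 1 4 3
f 3 5 1
f 2 8 4
f 6 2 5
f 6 8 2
f 4 8 3
f 7 5 3
f 3 8 7
f 7 6 5
f 8 6 7
f 9 20 14
f 9 14 10
f 9 10 16
f 9 16 19
f 9 19 20
f 10 14 18
f 14 20 13
f 20 19 11
f 19 16 15
f 16 10 17
f 12 18 13
f 12 13 11
f 12 11 15
f 12 15 17
f 12 17 18
f 13 18 14
f 11 13 20
f 15 11 19
f 17 15 16
f 18 17 10
f 22 21 25
f 22 25 23
f 23 25 26
f 23 26 24
f 25 21 27
f 25 27 26
f 26 27 28
f 26 28 24
f 27 21 29
f 27 29 28
f 28 29 30
f 28 30 24
f 29 21 31
f 29 31 30
f 30 31 32
f 30 32 24
f 31 21 33
f 31 33 32
f 32 33 34
f 32 34 24
f 33 21 35
f 33 35 34
f 34 35 36
f 34 36 24
f 35 21 37
f 35 37 36
f 36 37 38
f 36 38 24
f 37 21 39
f 37 39 38
f 38 39 40
f 38 40 24
f 39 21 41
f 39 41 40
f 40 41 42
f 40 42 24
f 41 21 22
f 41 22 42
f 42 22 23
f 42 23 24
f 44 43 46
f 44 46 45
f 46 43 47
f 46 47 45
f 47 43 48
f 47 48 45
f 48 43 49
f 48 49 45
f 49 43 50
f 49 50 45
f 50 43 51
f 50 51 45
f 51 43 52
f 51 52 45
f 52 43 53
f 52 53 45
f 53 43 54
f 53 54 45
f 54 43 55
f 54 55 45
f 55 43 56
f 55 56 45
f 56 43 57
f 56 57 45
f 57 43 58
f 57 58 45
f 58 43 44
f 58 44 45
f 60 62 59
f 63 60 59
f 59 62 61
f 61 63 59
f 60 66 62
f 64 60 63
f 64 66 60
f 62 66 61
f 65 63 61
f 61 66 65
f 65 64 63
f 66 64 65



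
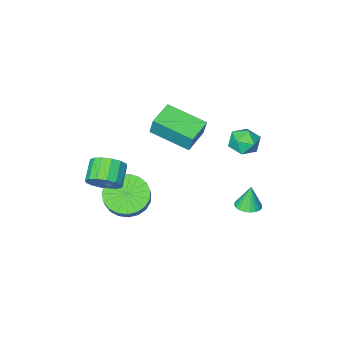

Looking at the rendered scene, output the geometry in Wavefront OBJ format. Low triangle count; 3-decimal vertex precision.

v -2.934 -1.812 1.014
v -2.903 -1.478 1.988
v -1.791 -1.22 0.773
v -1.759 -0.886 1.747
v -1.961 -3.474 1.553
v -1.929 -3.14 2.527
v -0.817 -2.882 1.312
v -0.786 -2.548 2.286
v -2.406 2.764 3.672
v -1.922 2.562 3.126
v -2.838 1.618 3.714
v -2.354 1.416 3.168
v -2.095 1.594 3.857
v -1.828 2.302 3.831
v -2.932 1.878 3.009
v -2.665 2.586 2.983
v -2.247 2.014 2.716
v -1.73 1.838 3.241
v -3.03 2.342 3.599
v -2.513 2.166 4.124
v 1.096 -1.707 -1.485
v 1.814 -1.27 -2.113
v 2.202 -0.716 -1.284
v 1.484 -1.153 -0.655
v 1.482 -0.988 -2.146
v 1.87 -0.434 -1.316
v 1.083 -0.831 -2.063
v 1.471 -0.277 -1.234
v 0.686 -0.825 -1.881
v 1.074 -0.272 -1.052
v 0.36 -0.972 -1.631
v 0.748 -0.418 -0.802
v 0.161 -1.246 -1.355
v 0.55 -0.692 -0.526
v 0.124 -1.599 -1.101
v 0.513 -1.046 -0.272
v 0.255 -1.972 -0.914
v 0.644 -1.418 -0.085
v 0.531 -2.298 -0.825
v 0.92 -1.744 0.004
v 0.905 -2.522 -0.851
v 1.294 -1.968 -0.022
v 1.312 -2.605 -0.986
v 1.7 -2.051 -0.157
v 1.681 -2.533 -1.207
v 2.07 -1.979 -0.378
v 1.95 -2.318 -1.476
v 2.338 -1.764 -0.647
v 2.07 -1.997 -1.747
v 2.459 -1.444 -0.918
v 2.022 -1.627 -1.972
v 2.411 -1.073 -1.143
v 2.389 -1.493 0.231
v 3.011 -1.644 0.743
v 2.333 -2.338 1.362
v 1.711 -2.187 0.849
v 2.814 -1.306 0.907
v 2.136 -1.999 1.525
v 2.503 -1.018 0.889
v 1.825 -1.711 1.507
v 2.161 -0.857 0.695
v 1.483 -1.55 1.313
v 1.88 -0.867 0.377
v 1.203 -1.56 0.995
v 1.736 -1.044 0.019
v 1.058 -1.738 0.637
v 1.767 -1.342 -0.282
v 1.089 -2.036 0.337
v 1.964 -1.681 -0.445
v 1.286 -2.374 0.173
v 2.275 -1.969 -0.427
v 1.597 -2.662 0.191
v 2.617 -2.13 -0.233
v 1.939 -2.823 0.385
v 2.897 -2.12 0.085
v 2.22 -2.813 0.703
v 3.042 -1.942 0.443
v 2.364 -2.636 1.061
v -3.552 0.865 -2.403
v -2.947 0.762 -2.318
v -3.728 0.815 -1.217
v -2.959 1.019 -2.309
v -3.074 1.25 -2.316
v -3.271 1.414 -2.338
v -3.517 1.483 -2.372
v -3.77 1.446 -2.411
v -3.984 1.308 -2.448
v -4.124 1.093 -2.478
v -4.165 0.839 -2.495
v -4.1 0.59 -2.496
v -3.94 0.388 -2.481
v -3.713 0.269 -2.452
v -3.459 0.252 -2.415
v -3.22 0.342 -2.376
v -3.039 0.522 -2.342
f 2 4 1
f 5 2 1
f 1 4 3
f 3 5 1
f 2 8 4
f 6 2 5
f 6 8 2
f 4 8 3
f 7 5 3
f 3 8 7
f 7 6 5
f 8 6 7
f 9 20 14
f 9 14 10
f 9 10 16
f 9 16 19
f 9 19 20
f 10 14 18
f 14 20 13
f 20 19 11
f 19 16 15
f 16 10 17
f 12 18 13
f 12 13 11
f 12 11 15
f 12 15 17
f 12 17 18
f 13 18 14
f 11 13 20
f 15 11 19
f 17 15 16
f 18 17 10
f 22 21 25
f 22 25 23
f 23 25 26
f 23 26 24
f 25 21 27
f 25 27 26
f 26 27 28
f 26 28 24
f 27 21 29
f 27 29 28
f 28 29 30
f 28 30 24
f 29 21 31
f 29 31 30
f 30 31 32
f 30 32 24
f 31 21 33
f 31 33 32
f 32 33 34
f 32 34 24
f 33 21 35
f 33 35 34
f 34 35 36
f 34 36 24
f 35 21 37
f 35 37 36
f 36 37 38
f 36 38 24
f 37 21 39
f 37 39 38
f 38 39 40
f 38 40 24
f 39 21 41
f 39 41 40
f 40 41 42
f 40 42 24
f 41 21 43
f 41 43 42
f 42 43 44
f 42 44 24
f 43 21 45
f 43 45 44
f 44 45 46
f 44 46 24
f 45 21 47
f 45 47 46
f 46 47 48
f 46 48 24
f 47 21 49
f 47 49 48
f 48 49 50
f 48 50 24
f 49 21 51
f 49 51 50
f 50 51 52
f 50 52 24
f 51 21 22
f 51 22 52
f 52 22 23
f 52 23 24
f 54 53 57
f 54 57 55
f 55 57 58
f 55 58 56
f 57 53 59
f 57 59 58
f 58 59 60
f 58 60 56
f 59 53 61
f 59 61 60
f 60 61 62
f 60 62 56
f 61 53 63
f 61 63 62
f 62 63 64
f 62 64 56
f 63 53 65
f 63 65 64
f 64 65 66
f 64 66 56
f 65 53 67
f 65 67 66
f 66 67 68
f 66 68 56
f 67 53 69
f 67 69 68
f 68 69 70
f 68 70 56
f 69 53 71
f 69 71 70
f 70 71 72
f 70 72 56
f 71 53 73
f 71 73 72
f 72 73 74
f 72 74 56
f 73 53 75
f 73 75 74
f 74 75 76
f 74 76 56
f 75 53 77
f 75 77 76
f 76 77 78
f 76 78 56
f 77 53 54
f 77 54 78
f 78 54 55
f 78 55 56
f 80 79 82
f 80 82 81
f 82 79 83
f 82 83 81
f 83 79 84
f 83 84 81
f 84 79 85
f 84 85 81
f 85 79 86
f 85 86 81
f 86 79 87
f 86 87 81
f 87 79 88
f 87 88 81
f 88 79 89
f 88 89 81
f 89 79 90
f 89 90 81
f 90 79 91
f 90 91 81
f 91 79 92
f 91 92 81
f 92 79 93
f 92 93 81
f 93 79 94
f 93 94 81
f 94 79 95
f 94 95 81
f 95 79 80
f 95 80 81



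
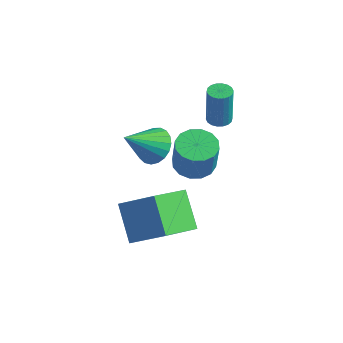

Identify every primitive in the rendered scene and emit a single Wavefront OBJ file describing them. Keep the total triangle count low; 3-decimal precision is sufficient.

v 1.478 3.775 2.426
v 2.072 3.694 2.4
v 2.155 3.624 4.487
v 1.562 3.705 4.514
v 2.049 3.96 2.41
v 2.132 3.889 4.497
v 1.913 4.189 2.423
v 1.996 4.119 4.51
v 1.691 4.336 2.437
v 1.774 4.266 4.524
v 1.426 4.373 2.449
v 1.509 4.302 4.536
v 1.172 4.29 2.456
v 1.255 4.22 4.543
v 0.979 4.106 2.457
v 1.062 4.036 4.545
v 0.885 3.856 2.453
v 0.968 3.786 4.54
v 0.908 3.591 2.443
v 0.991 3.52 4.53
v 1.044 3.361 2.43
v 1.127 3.291 4.517
v 1.266 3.214 2.416
v 1.349 3.144 4.503
v 1.531 3.178 2.404
v 1.614 3.107 4.491
v 1.785 3.26 2.397
v 1.868 3.19 4.484
v 1.978 3.444 2.395
v 2.061 3.374 4.483
v 2.266 -1.113 -2.206
v 2.166 -3.094 -1.279
v 0.948 -0.372 -0.763
v 0.848 -2.354 0.164
v 3.932 -0.606 -0.944
v 3.832 -2.588 -0.017
v 2.614 0.134 0.499
v 2.514 -1.847 1.426
v 1.158 2.421 -0.058
v 2.007 1.933 -0.343
v 2.431 1.631 1.432
v 1.582 2.119 1.718
v 2.15 2.438 -0.292
v 2.575 2.136 1.483
v 2.028 2.939 -0.178
v 2.453 2.637 1.598
v 1.673 3.301 -0.031
v 2.097 2.999 1.744
v 1.18 3.427 0.108
v 1.604 3.125 1.883
v 0.68 3.284 0.203
v 1.105 2.982 1.978
v 0.309 2.909 0.228
v 0.733 2.607 2.003
v 0.165 2.404 0.177
v 0.59 2.102 1.952
v 0.287 1.903 0.062
v 0.712 1.601 1.838
v 0.643 1.541 -0.084
v 1.067 1.239 1.691
v 1.136 1.415 -0.223
v 1.56 1.113 1.552
v 1.635 1.558 -0.318
v 2.06 1.256 1.457
v 0.278 0.688 1.848
v 1.117 0.889 2.373
v -0.198 -0.788 3.172
v 0.837 1.143 2.555
v 0.46 1.319 2.616
v 0.052 1.385 2.543
v -0.318 1.331 2.35
v -0.584 1.166 2.07
v -0.701 0.918 1.752
v -0.649 0.631 1.45
v -0.436 0.353 1.217
v -0.101 0.133 1.093
v 0.301 0.01 1.1
v 0.698 0.004 1.235
v 1.023 0.116 1.477
v 1.219 0.327 1.783
v 1.252 0.6 2.1
f 2 1 5
f 2 5 3
f 3 5 6
f 3 6 4
f 5 1 7
f 5 7 6
f 6 7 8
f 6 8 4
f 7 1 9
f 7 9 8
f 8 9 10
f 8 10 4
f 9 1 11
f 9 11 10
f 10 11 12
f 10 12 4
f 11 1 13
f 11 13 12
f 12 13 14
f 12 14 4
f 13 1 15
f 13 15 14
f 14 15 16
f 14 16 4
f 15 1 17
f 15 17 16
f 16 17 18
f 16 18 4
f 17 1 19
f 17 19 18
f 18 19 20
f 18 20 4
f 19 1 21
f 19 21 20
f 20 21 22
f 20 22 4
f 21 1 23
f 21 23 22
f 22 23 24
f 22 24 4
f 23 1 25
f 23 25 24
f 24 25 26
f 24 26 4
f 25 1 27
f 25 27 26
f 26 27 28
f 26 28 4
f 27 1 29
f 27 29 28
f 28 29 30
f 28 30 4
f 29 1 2
f 29 2 30
f 30 2 3
f 30 3 4
f 32 34 31
f 35 32 31
f 31 34 33
f 33 35 31
f 32 38 34
f 36 32 35
f 36 38 32
f 34 38 33
f 37 35 33
f 33 38 37
f 37 36 35
f 38 36 37
f 40 39 43
f 40 43 41
f 41 43 44
f 41 44 42
f 43 39 45
f 43 45 44
f 44 45 46
f 44 46 42
f 45 39 47
f 45 47 46
f 46 47 48
f 46 48 42
f 47 39 49
f 47 49 48
f 48 49 50
f 48 50 42
f 49 39 51
f 49 51 50
f 50 51 52
f 50 52 42
f 51 39 53
f 51 53 52
f 52 53 54
f 52 54 42
f 53 39 55
f 53 55 54
f 54 55 56
f 54 56 42
f 55 39 57
f 55 57 56
f 56 57 58
f 56 58 42
f 57 39 59
f 57 59 58
f 58 59 60
f 58 60 42
f 59 39 61
f 59 61 60
f 60 61 62
f 60 62 42
f 61 39 63
f 61 63 62
f 62 63 64
f 62 64 42
f 63 39 40
f 63 40 64
f 64 40 41
f 64 41 42
f 66 65 68
f 66 68 67
f 68 65 69
f 68 69 67
f 69 65 70
f 69 70 67
f 70 65 71
f 70 71 67
f 71 65 72
f 71 72 67
f 72 65 73
f 72 73 67
f 73 65 74
f 73 74 67
f 74 65 75
f 74 75 67
f 75 65 76
f 75 76 67
f 76 65 77
f 76 77 67
f 77 65 78
f 77 78 67
f 78 65 79
f 78 79 67
f 79 65 80
f 79 80 67
f 80 65 81
f 80 81 67
f 81 65 66
f 81 66 67



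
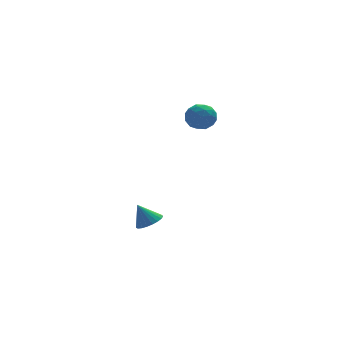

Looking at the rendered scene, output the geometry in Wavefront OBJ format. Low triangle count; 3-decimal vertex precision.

v -2.908 -2.03 -3.044
v -2.296 -2.222 -2.696
v -3.392 -1.67 -1.996
v -2.239 -1.932 -2.768
v -2.297 -1.66 -2.889
v -2.462 -1.452 -3.036
v -2.703 -1.343 -3.185
v -2.98 -1.353 -3.309
v -3.244 -1.48 -3.388
v -3.45 -1.702 -3.407
v -3.562 -1.981 -3.364
v -3.561 -2.268 -3.265
v -3.447 -2.514 -3.128
v -3.24 -2.676 -2.977
v -2.975 -2.726 -2.837
v -2.699 -2.656 -2.733
v -2.458 -2.478 -2.683
v -0.481 -1.677 4.162
v 0.065 -1.773 3.573
v -0.965 -2.867 3.907
v -0.419 -2.963 3.318
v -0.181 -2.95 4.092
v 0.118 -2.215 4.249
v -1.018 -2.425 3.231
v -0.719 -1.69 3.388
v -0.267 -2.236 2.997
v 0.251 -2.56 3.529
v -1.151 -2.08 3.951
v -0.633 -2.404 4.483
v -0.165 -1.62 3.89
v -0.735 -3.02 3.59
v -0.595 -3.012 4.045
v -0.274 -3.068 3.698
v -0.134 -1.88 4.287
v 0.187 -1.937 3.941
v 0.042 -2.629 4.246
v -1.087 -2.703 3.539
v -0.766 -2.76 3.193
v -0.626 -1.572 3.782
v -0.305 -1.628 3.435
v -0.942 -2.011 3.234
v -0.039 -1.949 3.205
v -0.324 -2.648 3.055
v -0.676 -2.332 3.004
v -0.5 -1.9 3.097
v 0.265 -2.139 3.517
v -0.02 -2.839 3.368
v 0.12 -2.831 3.822
v 0.296 -2.399 3.915
v 0.07 -2.411 3.179
v -0.88 -1.801 4.112
v -1.165 -2.501 3.963
v -1.196 -2.241 3.565
v -1.02 -1.809 3.658
v -0.576 -1.992 4.425
v -0.861 -2.691 4.275
v -0.4 -2.74 4.383
v -0.224 -2.308 4.476
v -0.97 -2.229 4.301
f 2 1 4
f 2 4 3
f 4 1 5
f 4 5 3
f 5 1 6
f 5 6 3
f 6 1 7
f 6 7 3
f 7 1 8
f 7 8 3
f 8 1 9
f 8 9 3
f 9 1 10
f 9 10 3
f 10 1 11
f 10 11 3
f 11 1 12
f 11 12 3
f 12 1 13
f 12 13 3
f 13 1 14
f 13 14 3
f 14 1 15
f 14 15 3
f 15 1 16
f 15 16 3
f 16 1 17
f 16 17 3
f 17 1 2
f 17 2 3
f 18 55 34
f 55 29 58
f 34 58 23
f 55 58 34
f 18 34 30
f 34 23 35
f 30 35 19
f 34 35 30
f 18 30 39
f 30 19 40
f 39 40 25
f 30 40 39
f 18 39 51
f 39 25 54
f 51 54 28
f 39 54 51
f 18 51 55
f 51 28 59
f 55 59 29
f 51 59 55
f 19 35 46
f 35 23 49
f 46 49 27
f 35 49 46
f 23 58 36
f 58 29 57
f 36 57 22
f 58 57 36
f 29 59 56
f 59 28 52
f 56 52 20
f 59 52 56
f 28 54 53
f 54 25 41
f 53 41 24
f 54 41 53
f 25 40 45
f 40 19 42
f 45 42 26
f 40 42 45
f 21 47 33
f 47 27 48
f 33 48 22
f 47 48 33
f 21 33 31
f 33 22 32
f 31 32 20
f 33 32 31
f 21 31 38
f 31 20 37
f 38 37 24
f 31 37 38
f 21 38 43
f 38 24 44
f 43 44 26
f 38 44 43
f 21 43 47
f 43 26 50
f 47 50 27
f 43 50 47
f 22 48 36
f 48 27 49
f 36 49 23
f 48 49 36
f 20 32 56
f 32 22 57
f 56 57 29
f 32 57 56
f 24 37 53
f 37 20 52
f 53 52 28
f 37 52 53
f 26 44 45
f 44 24 41
f 45 41 25
f 44 41 45
f 27 50 46
f 50 26 42
f 46 42 19
f 50 42 46



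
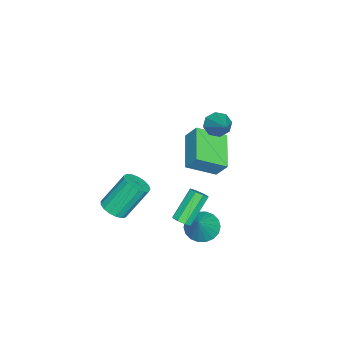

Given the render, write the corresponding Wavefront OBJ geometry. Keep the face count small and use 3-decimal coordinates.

v 3.828 0.515 -1.236
v 4.206 0.451 -0.884
v 3.05 0.942 0.447
v 2.672 1.005 0.096
v 4.194 0.821 -1.031
v 3.039 1.312 0.301
v 3.968 1.012 -1.297
v 2.813 1.502 0.035
v 3.66 0.911 -1.528
v 2.504 1.402 -0.196
v 3.45 0.578 -1.587
v 2.294 1.069 -0.256
v 3.461 0.208 -1.441
v 2.306 0.699 -0.109
v 3.687 0.018 -1.175
v 2.532 0.508 0.157
v 3.996 0.118 -0.944
v 2.84 0.609 0.388
v 4.207 -2.748 -0.915
v 4.521 -3.276 -0.483
v 3.826 -2.339 1.166
v 3.513 -1.812 0.735
v 4.778 -3.028 -0.516
v 4.083 -2.091 1.134
v 4.904 -2.715 -0.64
v 4.21 -1.779 1.01
v 4.871 -2.411 -0.827
v 4.177 -1.474 0.823
v 4.686 -2.183 -1.034
v 3.991 -1.247 0.615
v 4.391 -2.086 -1.214
v 3.697 -1.149 0.436
v 4.054 -2.14 -1.325
v 3.36 -1.203 0.324
v 3.752 -2.333 -1.342
v 3.058 -1.396 0.307
v 3.555 -2.622 -1.262
v 2.86 -1.685 0.388
v 3.506 -2.939 -1.101
v 2.812 -2.002 0.548
v 3.619 -3.213 -0.899
v 2.924 -2.276 0.751
v 3.866 -3.381 -0.699
v 3.171 -2.444 0.95
v 4.192 -3.403 -0.549
v 3.497 -2.466 1.1
v 1.783 0.871 -3.336
v 2.375 1.295 -3.864
v 2.837 1.029 -2.024
v 2.153 1.595 -3.721
v 1.856 1.752 -3.501
v 1.546 1.735 -3.249
v 1.282 1.546 -3.014
v 1.117 1.224 -2.843
v 1.084 0.831 -2.769
v 1.19 0.447 -2.807
v 1.413 0.146 -2.95
v 1.709 -0.011 -3.17
v 2.02 0.007 -3.422
v 2.284 0.196 -3.657
v 2.448 0.518 -3.828
v 2.481 0.91 -3.902
v -2.199 -1.342 -0.127
v -2.067 -0.722 0.76
v -2.976 0.014 -0.959
v -2.844 0.634 -0.072
v -0.276 -0.694 -0.868
v -0.144 -0.074 0.019
v -1.053 0.662 -1.7
v -0.921 1.282 -0.813
v 0.067 1.043 3.138
v 0.465 0.443 3.12
v 1.433 1.917 4.202
v 0.575 0.782 2.7
v 0.388 1.274 2.536
v 0.012 1.63 2.725
v -0.331 1.643 3.156
v -0.441 1.304 3.576
v -0.254 0.812 3.74
v 0.121 0.455 3.551
f 2 1 5
f 2 5 3
f 3 5 6
f 3 6 4
f 5 1 7
f 5 7 6
f 6 7 8
f 6 8 4
f 7 1 9
f 7 9 8
f 8 9 10
f 8 10 4
f 9 1 11
f 9 11 10
f 10 11 12
f 10 12 4
f 11 1 13
f 11 13 12
f 12 13 14
f 12 14 4
f 13 1 15
f 13 15 14
f 14 15 16
f 14 16 4
f 15 1 17
f 15 17 16
f 16 17 18
f 16 18 4
f 17 1 2
f 17 2 18
f 18 2 3
f 18 3 4
f 20 19 23
f 20 23 21
f 21 23 24
f 21 24 22
f 23 19 25
f 23 25 24
f 24 25 26
f 24 26 22
f 25 19 27
f 25 27 26
f 26 27 28
f 26 28 22
f 27 19 29
f 27 29 28
f 28 29 30
f 28 30 22
f 29 19 31
f 29 31 30
f 30 31 32
f 30 32 22
f 31 19 33
f 31 33 32
f 32 33 34
f 32 34 22
f 33 19 35
f 33 35 34
f 34 35 36
f 34 36 22
f 35 19 37
f 35 37 36
f 36 37 38
f 36 38 22
f 37 19 39
f 37 39 38
f 38 39 40
f 38 40 22
f 39 19 41
f 39 41 40
f 40 41 42
f 40 42 22
f 41 19 43
f 41 43 42
f 42 43 44
f 42 44 22
f 43 19 45
f 43 45 44
f 44 45 46
f 44 46 22
f 45 19 20
f 45 20 46
f 46 20 21
f 46 21 22
f 48 47 50
f 48 50 49
f 50 47 51
f 50 51 49
f 51 47 52
f 51 52 49
f 52 47 53
f 52 53 49
f 53 47 54
f 53 54 49
f 54 47 55
f 54 55 49
f 55 47 56
f 55 56 49
f 56 47 57
f 56 57 49
f 57 47 58
f 57 58 49
f 58 47 59
f 58 59 49
f 59 47 60
f 59 60 49
f 60 47 61
f 60 61 49
f 61 47 62
f 61 62 49
f 62 47 48
f 62 48 49
f 64 66 63
f 67 64 63
f 63 66 65
f 65 67 63
f 64 70 66
f 68 64 67
f 68 70 64
f 66 70 65
f 69 67 65
f 65 70 69
f 69 68 67
f 70 68 69
f 72 71 74
f 72 74 73
f 74 71 75
f 74 75 73
f 75 71 76
f 75 76 73
f 76 71 77
f 76 77 73
f 77 71 78
f 77 78 73
f 78 71 79
f 78 79 73
f 79 71 80
f 79 80 73
f 80 71 72
f 80 72 73

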